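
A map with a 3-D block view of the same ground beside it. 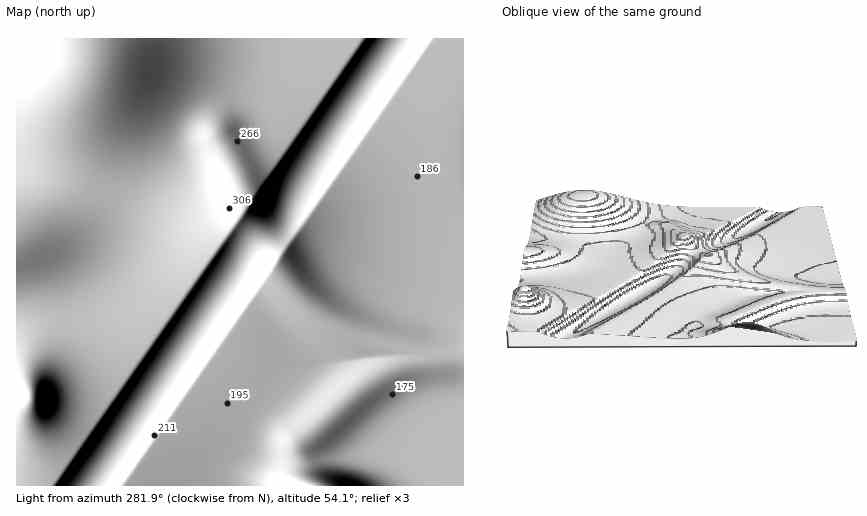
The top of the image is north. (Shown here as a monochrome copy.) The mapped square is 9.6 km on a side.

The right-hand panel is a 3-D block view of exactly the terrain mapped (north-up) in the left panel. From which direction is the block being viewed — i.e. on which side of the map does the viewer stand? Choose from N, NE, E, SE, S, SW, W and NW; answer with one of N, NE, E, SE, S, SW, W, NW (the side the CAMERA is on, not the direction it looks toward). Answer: S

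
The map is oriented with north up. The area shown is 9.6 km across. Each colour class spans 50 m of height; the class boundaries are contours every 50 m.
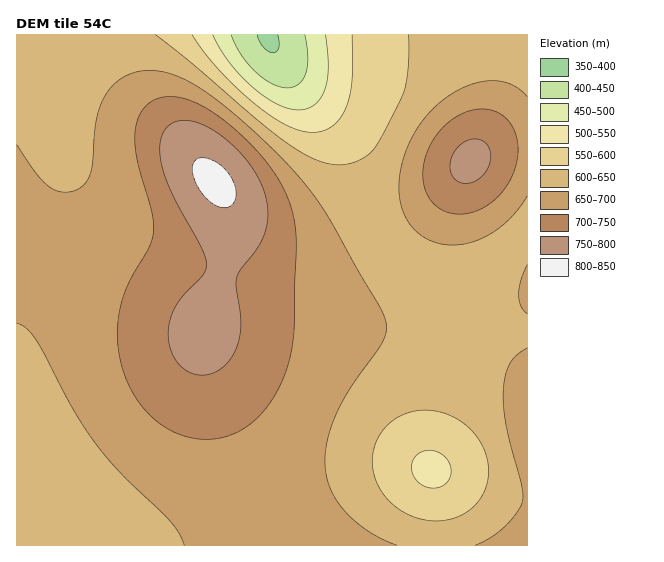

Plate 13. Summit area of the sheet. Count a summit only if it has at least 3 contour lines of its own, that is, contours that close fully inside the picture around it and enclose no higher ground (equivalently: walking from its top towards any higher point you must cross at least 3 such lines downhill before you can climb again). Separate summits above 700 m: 1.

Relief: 400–810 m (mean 660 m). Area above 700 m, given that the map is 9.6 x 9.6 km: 19.1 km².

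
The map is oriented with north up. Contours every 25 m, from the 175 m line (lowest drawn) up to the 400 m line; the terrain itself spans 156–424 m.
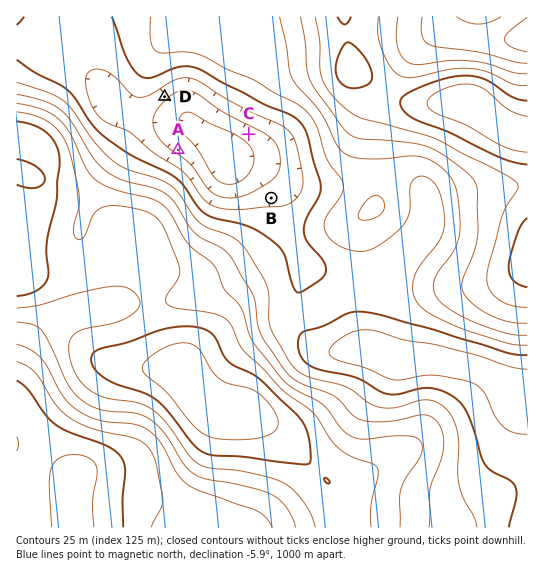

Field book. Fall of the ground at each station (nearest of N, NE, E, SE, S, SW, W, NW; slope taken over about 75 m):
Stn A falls NE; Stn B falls N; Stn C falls SW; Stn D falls SE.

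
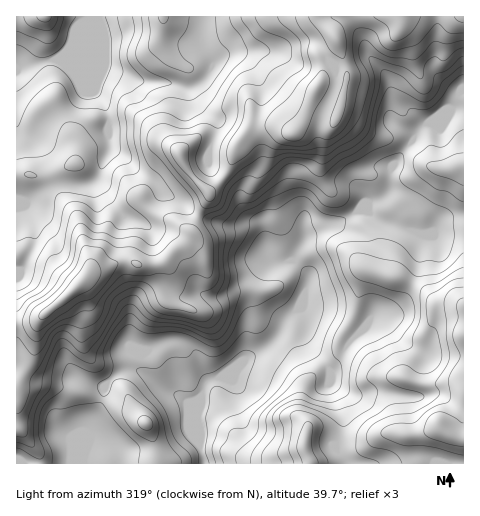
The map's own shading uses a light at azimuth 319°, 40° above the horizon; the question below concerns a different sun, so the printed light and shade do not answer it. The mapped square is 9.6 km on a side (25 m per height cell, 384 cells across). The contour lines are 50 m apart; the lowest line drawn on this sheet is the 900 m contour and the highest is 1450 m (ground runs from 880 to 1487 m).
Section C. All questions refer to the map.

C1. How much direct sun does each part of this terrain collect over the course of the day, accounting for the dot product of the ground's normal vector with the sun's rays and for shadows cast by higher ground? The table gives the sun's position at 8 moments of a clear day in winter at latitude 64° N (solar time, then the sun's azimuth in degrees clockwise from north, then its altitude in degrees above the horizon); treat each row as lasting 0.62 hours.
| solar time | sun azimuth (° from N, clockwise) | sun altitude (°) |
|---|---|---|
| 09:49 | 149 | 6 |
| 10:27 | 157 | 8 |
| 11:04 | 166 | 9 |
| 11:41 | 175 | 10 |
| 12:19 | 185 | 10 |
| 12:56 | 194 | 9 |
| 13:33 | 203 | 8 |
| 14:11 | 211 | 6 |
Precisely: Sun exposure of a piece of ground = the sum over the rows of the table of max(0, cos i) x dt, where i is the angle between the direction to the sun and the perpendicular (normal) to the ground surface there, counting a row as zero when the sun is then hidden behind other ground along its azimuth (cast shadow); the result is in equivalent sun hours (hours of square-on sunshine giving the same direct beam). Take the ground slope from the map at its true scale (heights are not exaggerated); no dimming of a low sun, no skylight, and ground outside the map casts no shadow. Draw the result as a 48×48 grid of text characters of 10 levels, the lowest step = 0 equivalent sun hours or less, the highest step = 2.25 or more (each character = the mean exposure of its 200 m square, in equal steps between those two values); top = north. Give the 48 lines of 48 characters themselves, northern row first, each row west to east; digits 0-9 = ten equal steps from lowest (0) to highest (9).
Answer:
456654322333333433332334444444443113555433344444
678754322343223444322345556666654212576434455567
666653322232112443323334455555544432455456666678
555653322222124432223332333333322453347887666668
445433322233444432222221011011343343115997666567
321112232224555553222100001000022232102788645788
111001222211244455431000001110001223322466643787
110001122110000000110001001110113323444456664554
100111000110000000000012100001134323445556787643
112331000021000000000123200001234323445554688633
124431000133100000000222210111233234544444465331
233321123333310000000110122211244356553234532221
233222211223321000001100244433455687764113321111
112222221113433200033112456799877998876544210001
100111112102455542342224566899999899877764000000
000011222100145675211235766799998888765543210001
111123441000024577300036765776556765432222454334
443222100000002458710058656766776434444434566665
443210000001011246861267668777886422455434556665
232210000002232112465556788766776654444323345656
212220000002431000049966897655567886333333334555
111121000000123200016775555444445654112333333433
111011000000001232000133335544443222210122332232
001012000000000012321123455554432100011001111122
000001200000000002332345544444323200000100010000
110000100000000024433344433344345542000000000000
211000011124322334554322222222455543210000000000
110000013357886654565322111001334455443210000000
000000134678996554456643100013333456667654100000
000001567888875334335532333454323444567876410000
000026887668765422101113555664223333345555431221
000278765567778876421235545543222222333333333333
135899656677789999997655443332222112322111124432
557999667787689999999864443221111113210000024321
567678767764466655899975443211000122100000233334
456667766533333333468875432110000121000000133344
446656874222233344446654221110000121000000012222
346534686432233334445542211100000121110000000001
245333357620012334444322221100000001222221000012
233432223310001233432122211000000001344456421332
346754432222000123432211100000000000221111110023
456666765322100012222210000000000000000000000002
555455555543100012222210000001000000000000000002
333344434466422112222100022443101001000000001112
533233333356776311222210011232124321111221134421
951123333334675310022111000012233322245666678864
884123332223333210013211111123421133457776667888
355333333333223322234543223344421124455544333455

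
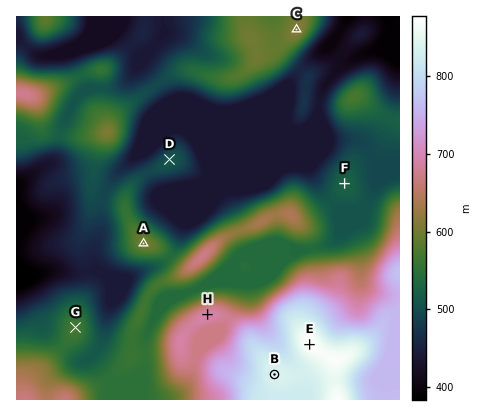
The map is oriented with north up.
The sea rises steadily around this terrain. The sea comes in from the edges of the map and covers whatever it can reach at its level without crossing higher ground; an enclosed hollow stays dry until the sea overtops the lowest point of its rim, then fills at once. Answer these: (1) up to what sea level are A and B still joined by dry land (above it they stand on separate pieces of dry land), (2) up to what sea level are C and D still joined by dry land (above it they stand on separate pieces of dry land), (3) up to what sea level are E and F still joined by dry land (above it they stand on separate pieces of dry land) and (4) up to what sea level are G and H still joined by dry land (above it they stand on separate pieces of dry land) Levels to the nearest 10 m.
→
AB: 540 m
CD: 490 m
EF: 510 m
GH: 550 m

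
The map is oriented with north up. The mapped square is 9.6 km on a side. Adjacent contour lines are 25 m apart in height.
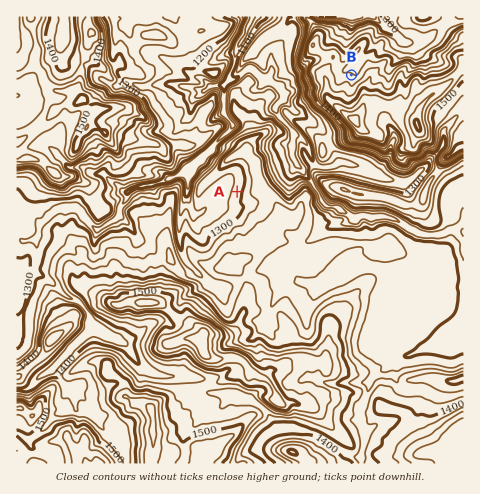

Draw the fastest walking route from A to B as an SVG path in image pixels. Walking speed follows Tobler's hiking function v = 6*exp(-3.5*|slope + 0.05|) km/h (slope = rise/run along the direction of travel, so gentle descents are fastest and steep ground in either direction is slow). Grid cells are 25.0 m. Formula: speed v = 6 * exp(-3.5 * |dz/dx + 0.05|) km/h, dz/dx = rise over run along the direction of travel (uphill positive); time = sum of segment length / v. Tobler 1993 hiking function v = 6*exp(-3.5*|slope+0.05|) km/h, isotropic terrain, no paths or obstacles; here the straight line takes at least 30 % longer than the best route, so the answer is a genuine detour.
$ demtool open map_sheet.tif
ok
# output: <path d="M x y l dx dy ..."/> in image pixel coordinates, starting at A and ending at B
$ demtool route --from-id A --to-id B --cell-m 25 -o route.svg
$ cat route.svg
<path d="M237 192l21-11 4-1 4 0 19 9 3 0 3-1 8-8 2-1 6 0 1-3 0-4 4-7 2-3 1-2 0-13 3-4 2-3 7-3 1-1 2-5 0-9-4-10-7-7-3-4 0-6 2-3 5-5 5-3 9 0 3-1 6-6 4-2 1 0"/>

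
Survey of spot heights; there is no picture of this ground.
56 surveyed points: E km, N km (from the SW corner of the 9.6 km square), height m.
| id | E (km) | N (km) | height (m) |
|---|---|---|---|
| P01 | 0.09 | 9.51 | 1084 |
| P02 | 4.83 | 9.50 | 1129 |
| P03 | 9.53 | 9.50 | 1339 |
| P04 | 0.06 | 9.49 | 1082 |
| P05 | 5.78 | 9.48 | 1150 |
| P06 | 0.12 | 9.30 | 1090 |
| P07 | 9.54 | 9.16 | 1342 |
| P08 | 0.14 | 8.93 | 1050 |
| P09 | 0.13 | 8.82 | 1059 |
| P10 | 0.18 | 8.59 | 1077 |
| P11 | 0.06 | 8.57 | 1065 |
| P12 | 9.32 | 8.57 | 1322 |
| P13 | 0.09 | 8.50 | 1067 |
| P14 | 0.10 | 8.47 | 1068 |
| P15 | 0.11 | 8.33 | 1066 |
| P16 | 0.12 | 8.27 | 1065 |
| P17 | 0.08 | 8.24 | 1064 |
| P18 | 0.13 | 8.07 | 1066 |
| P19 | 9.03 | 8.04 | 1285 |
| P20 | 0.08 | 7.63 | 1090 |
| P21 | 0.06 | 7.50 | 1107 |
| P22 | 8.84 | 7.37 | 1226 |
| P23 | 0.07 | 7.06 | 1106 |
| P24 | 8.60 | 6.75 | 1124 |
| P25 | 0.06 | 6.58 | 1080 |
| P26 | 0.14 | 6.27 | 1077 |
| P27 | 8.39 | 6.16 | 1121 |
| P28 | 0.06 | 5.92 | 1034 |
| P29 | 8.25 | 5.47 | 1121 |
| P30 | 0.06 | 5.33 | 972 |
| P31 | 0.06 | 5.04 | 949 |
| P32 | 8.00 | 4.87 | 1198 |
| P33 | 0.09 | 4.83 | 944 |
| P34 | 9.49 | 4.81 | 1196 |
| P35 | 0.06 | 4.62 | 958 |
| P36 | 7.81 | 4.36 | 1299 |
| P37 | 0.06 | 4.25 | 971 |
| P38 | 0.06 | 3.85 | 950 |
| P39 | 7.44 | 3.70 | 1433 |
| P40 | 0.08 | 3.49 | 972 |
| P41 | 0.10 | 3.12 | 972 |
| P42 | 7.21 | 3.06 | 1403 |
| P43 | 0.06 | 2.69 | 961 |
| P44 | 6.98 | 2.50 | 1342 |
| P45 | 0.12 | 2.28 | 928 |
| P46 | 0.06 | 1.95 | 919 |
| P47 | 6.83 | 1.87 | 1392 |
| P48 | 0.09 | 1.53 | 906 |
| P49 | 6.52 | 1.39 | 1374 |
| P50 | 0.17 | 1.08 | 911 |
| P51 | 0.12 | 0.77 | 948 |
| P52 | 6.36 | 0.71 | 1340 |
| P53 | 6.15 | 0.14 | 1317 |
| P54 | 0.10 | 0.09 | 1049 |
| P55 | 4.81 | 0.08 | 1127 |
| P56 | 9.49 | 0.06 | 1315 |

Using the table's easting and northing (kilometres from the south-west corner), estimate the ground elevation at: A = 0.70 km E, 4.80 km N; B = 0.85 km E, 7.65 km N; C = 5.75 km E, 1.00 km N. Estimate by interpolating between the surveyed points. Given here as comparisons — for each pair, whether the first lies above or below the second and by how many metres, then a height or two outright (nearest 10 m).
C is above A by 370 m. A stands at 950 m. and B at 1190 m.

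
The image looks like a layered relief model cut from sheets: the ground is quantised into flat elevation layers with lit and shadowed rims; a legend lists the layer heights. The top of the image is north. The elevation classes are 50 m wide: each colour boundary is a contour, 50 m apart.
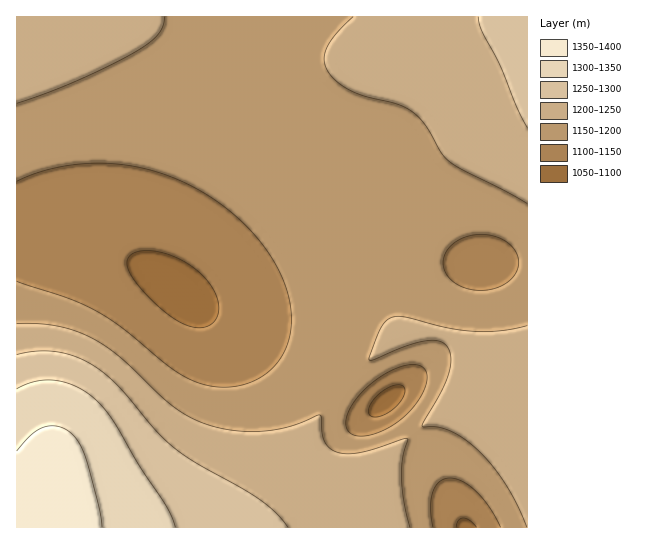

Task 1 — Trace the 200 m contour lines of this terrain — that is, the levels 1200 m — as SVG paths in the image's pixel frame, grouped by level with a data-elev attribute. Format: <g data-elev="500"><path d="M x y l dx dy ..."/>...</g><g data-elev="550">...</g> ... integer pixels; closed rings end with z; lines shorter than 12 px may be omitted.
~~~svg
<g data-elev="1200"><path d="M410 527l-6-25-2-24 0-19 5-20-42 13-20 2-12-4-7-7-4-9-1-17-2-2-26 11-26 5-28 0-28-5-18-7-18-11-14-12-40-38-28-20-18-7-17-5-19-2-22 0"/><path d="M527 326l-26 5-28 0-27-3-40-11-12 0-7 3-6 7-12 32 1 2 4-1 29-13 20-6 14 0 9 4 3 5 2 7-2 17-8 17-19 35 16 1 12 4 15 8 14 13 15 15 13 19 11 20 9 21"/><path d="M17 103l60-22 59-30 14-9 8-8 5-8 1-9"/><path d="M353 17l-18 18-10 16 0 14 8 13 10 8 12 7 40 10 15 7 14 13 17 30 9 9 77 42"/></g>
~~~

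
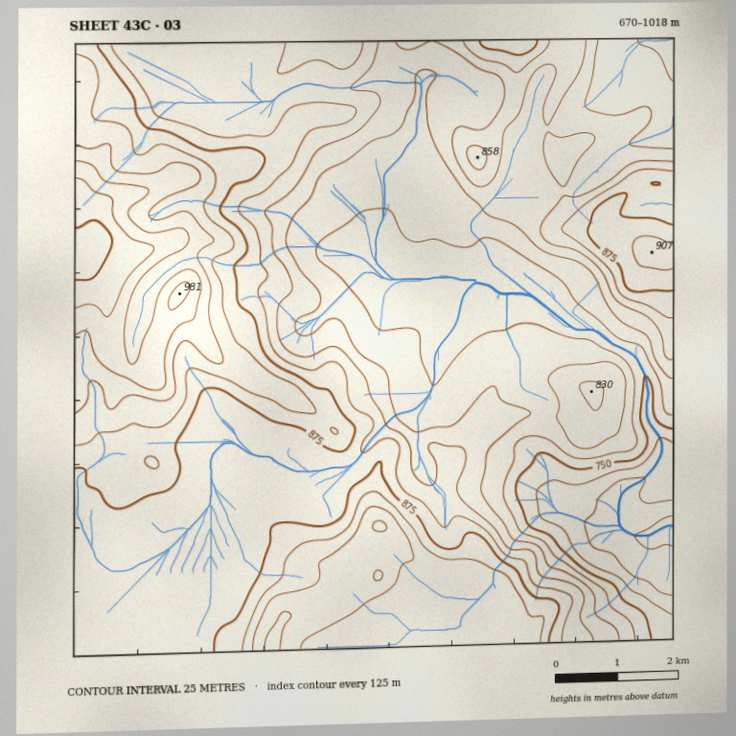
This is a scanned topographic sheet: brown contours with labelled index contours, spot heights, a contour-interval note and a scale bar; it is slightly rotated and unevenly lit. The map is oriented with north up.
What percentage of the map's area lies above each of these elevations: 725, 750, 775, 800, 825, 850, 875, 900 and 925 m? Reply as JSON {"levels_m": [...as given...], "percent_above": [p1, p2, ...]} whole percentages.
{"levels_m": [725, 750, 775, 800, 825, 850, 875, 900, 925], "percent_above": [96, 95, 86, 72, 59, 48, 29, 20, 10]}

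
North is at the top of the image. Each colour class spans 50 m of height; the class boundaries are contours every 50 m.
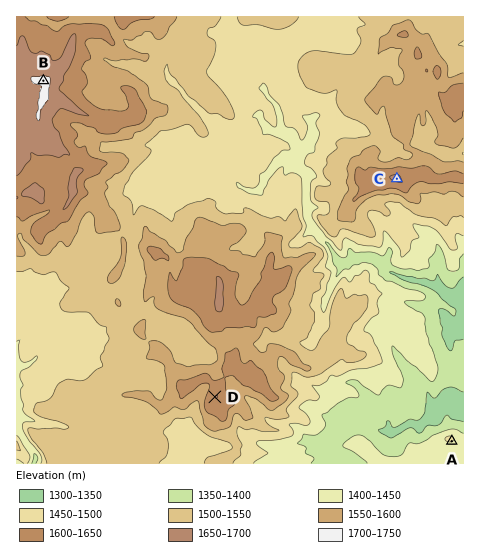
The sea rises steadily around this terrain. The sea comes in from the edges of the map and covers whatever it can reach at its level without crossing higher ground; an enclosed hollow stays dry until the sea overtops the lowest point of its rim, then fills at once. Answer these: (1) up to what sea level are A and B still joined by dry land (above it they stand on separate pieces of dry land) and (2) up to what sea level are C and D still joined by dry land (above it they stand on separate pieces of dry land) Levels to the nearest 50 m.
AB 1400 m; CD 1500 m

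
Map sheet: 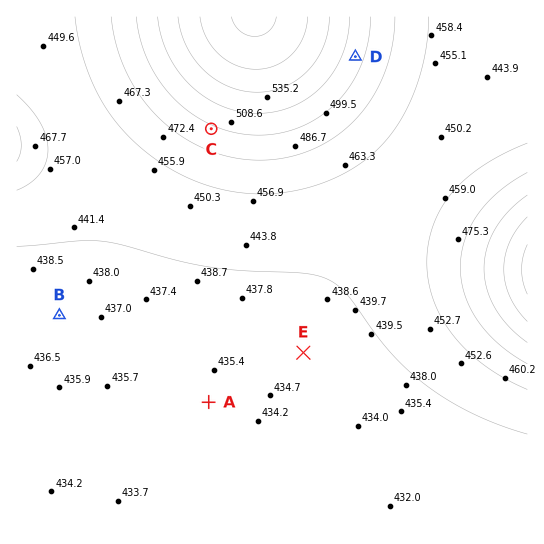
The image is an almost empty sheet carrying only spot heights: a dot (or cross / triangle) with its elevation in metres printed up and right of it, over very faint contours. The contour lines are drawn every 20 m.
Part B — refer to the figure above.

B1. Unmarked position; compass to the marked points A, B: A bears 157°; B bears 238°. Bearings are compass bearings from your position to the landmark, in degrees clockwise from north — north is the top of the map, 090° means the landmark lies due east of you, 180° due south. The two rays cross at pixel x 148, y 260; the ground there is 440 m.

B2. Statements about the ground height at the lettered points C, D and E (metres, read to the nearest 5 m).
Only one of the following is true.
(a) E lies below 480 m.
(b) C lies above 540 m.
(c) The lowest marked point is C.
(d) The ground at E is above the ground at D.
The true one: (a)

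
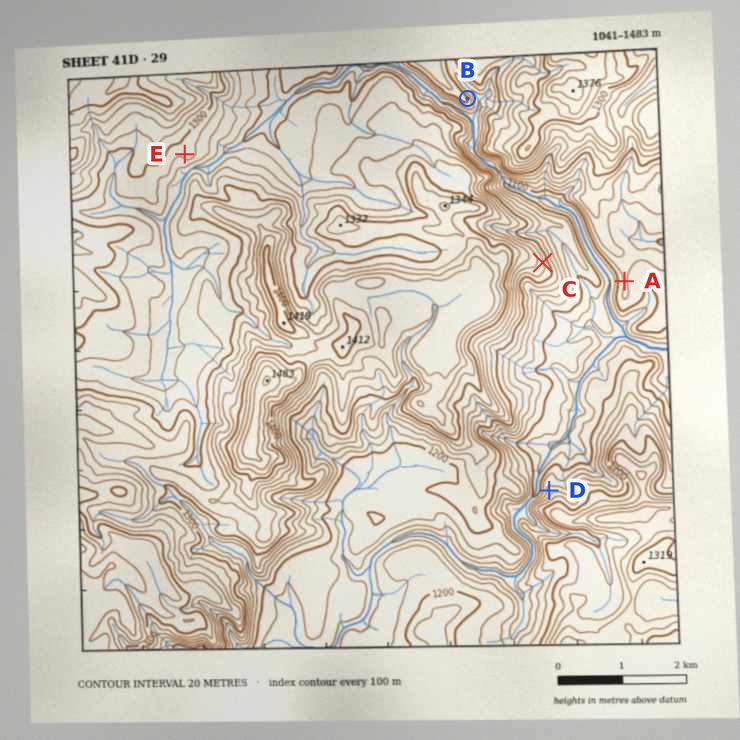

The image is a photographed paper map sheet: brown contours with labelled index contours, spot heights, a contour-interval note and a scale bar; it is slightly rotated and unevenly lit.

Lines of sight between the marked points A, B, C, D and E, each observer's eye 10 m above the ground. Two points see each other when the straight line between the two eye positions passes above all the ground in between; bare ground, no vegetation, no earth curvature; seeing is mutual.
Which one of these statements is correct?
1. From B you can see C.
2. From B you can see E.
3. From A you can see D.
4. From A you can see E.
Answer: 3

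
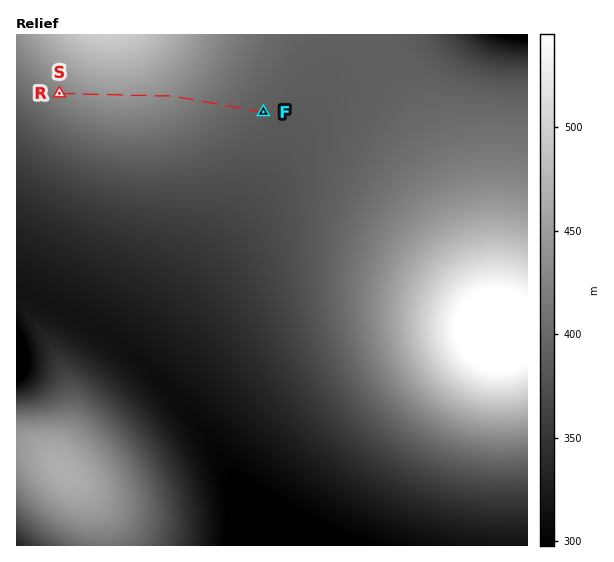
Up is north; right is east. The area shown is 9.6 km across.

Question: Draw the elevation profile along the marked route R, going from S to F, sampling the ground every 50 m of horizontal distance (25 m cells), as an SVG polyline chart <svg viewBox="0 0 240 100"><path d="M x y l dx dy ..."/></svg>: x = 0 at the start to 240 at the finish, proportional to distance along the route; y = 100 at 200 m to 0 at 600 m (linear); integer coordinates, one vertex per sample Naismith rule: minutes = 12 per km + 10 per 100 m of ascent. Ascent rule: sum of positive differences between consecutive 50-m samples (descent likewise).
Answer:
<svg viewBox="0 0 240 100"><path d="M0 43l3 0 3 0 3-1 3 0 4 0 3-1 3 0 3 0 3 0 3-1 3 0 3 0 3 0 4-1 3 0 3 0 3 0 3 0 3 0 3 0 3 0 4 0 3 0 3 0 3 0 3 0 3 0 3 0 3 0 3 0 4 1 3 0 3 0 3 0 3 0 3 1 3 0 3 0 3 1 4 0 3 0 3 0 3 1 3 0 3 1 3 0 3 0 4 1 3 0 3 0 3 1 3 0 3 1 3 0 3 0 3 1 4 0 3 0 3 1 3 0 3 0 3 1 3 0 3 0 3 0 4 1 3 0 3 0 3 0 3 1 3 0 3 0 3 0 4 0 3 0 3 1 3 0"/></svg>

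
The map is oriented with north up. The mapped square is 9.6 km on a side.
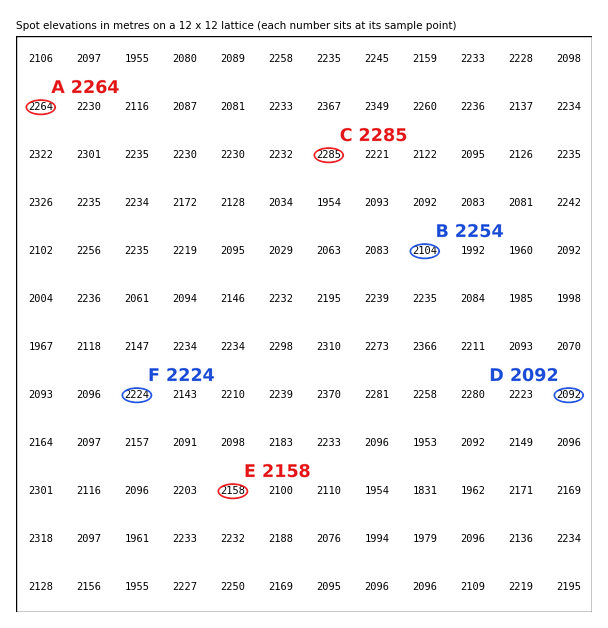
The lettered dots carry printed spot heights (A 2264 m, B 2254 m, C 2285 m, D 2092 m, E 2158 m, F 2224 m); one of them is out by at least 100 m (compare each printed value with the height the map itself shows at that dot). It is B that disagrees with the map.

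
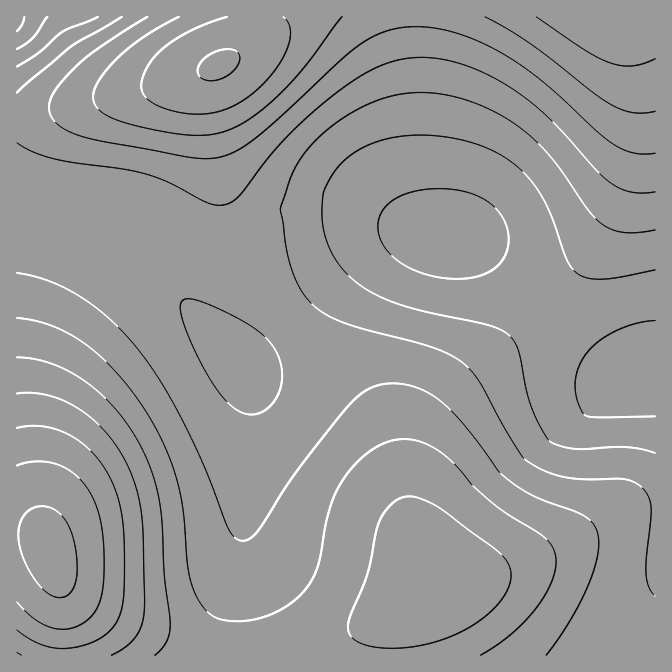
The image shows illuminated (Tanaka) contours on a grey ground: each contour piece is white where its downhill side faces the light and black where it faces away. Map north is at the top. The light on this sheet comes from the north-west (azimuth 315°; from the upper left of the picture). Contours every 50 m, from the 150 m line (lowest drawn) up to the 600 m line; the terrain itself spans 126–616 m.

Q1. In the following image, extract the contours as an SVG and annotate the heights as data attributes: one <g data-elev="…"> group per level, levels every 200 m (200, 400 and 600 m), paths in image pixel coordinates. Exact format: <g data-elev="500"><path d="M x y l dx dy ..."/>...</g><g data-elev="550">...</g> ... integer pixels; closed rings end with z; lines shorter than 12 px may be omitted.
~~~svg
<g data-elev="200"><path d="M655 453l-15-4-15-2-51 2-14-3-10-4-9-14-9-20-6-18-7-38-4-9-4-6-9-7-14-5-63-13-28-8-22-10-17-11-19-18-11-22-6-23 1-27 8-16 10-14 14-11 17-9 20-5 22-3 23 1 25 4 20 6 18 9 15 10 13 13 11 14 9 16 20 54 4 6 7 6 10 4 15 1 51-9"/><path d="M47 17l-13 20-17 12"/></g><g data-elev="400"><path d="M155 655l7-7 5-8 3-8 0-12-6-43-4-72-6-27-10-25-10-20-14-18-15-17-17-14-16-11-18-9-19-5-18-2"/><path d="M373 647l24 1 27-3 26-8 24-12 20-16 12-17 4-8 1-9-4-13-13-14-59-43-21-8-9 0-9 3-10 10-7 12-11 52-20 50 1 8 4 6 8 6z"/><path d="M179 17l-22 12-20 13-17 13-14 15-9 13-4 12 1 8 7 9 11 6 16 5 49 11 30 1 23-6 25-14 29-25 23-27 35-46"/><path d="M485 17l22 12 23 15 64 49 18 12 12 5 10 3 10 0 11-2"/></g><g data-elev="600"><path d="M55 597l7 0 5-1 5-5 3-6 2-17-2-23-6-18-9-13-12-7-11 0-10 5-6 8-3 12 1 13 6 17 9 16 10 12z"/></g>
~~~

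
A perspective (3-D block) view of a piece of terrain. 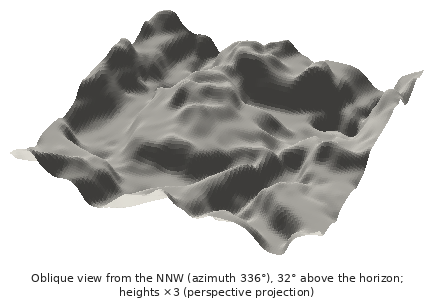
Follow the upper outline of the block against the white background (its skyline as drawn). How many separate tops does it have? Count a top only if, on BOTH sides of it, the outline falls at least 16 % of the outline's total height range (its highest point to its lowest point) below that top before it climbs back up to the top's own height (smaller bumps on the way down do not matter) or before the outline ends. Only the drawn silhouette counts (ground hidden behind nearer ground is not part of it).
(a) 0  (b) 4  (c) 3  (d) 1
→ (d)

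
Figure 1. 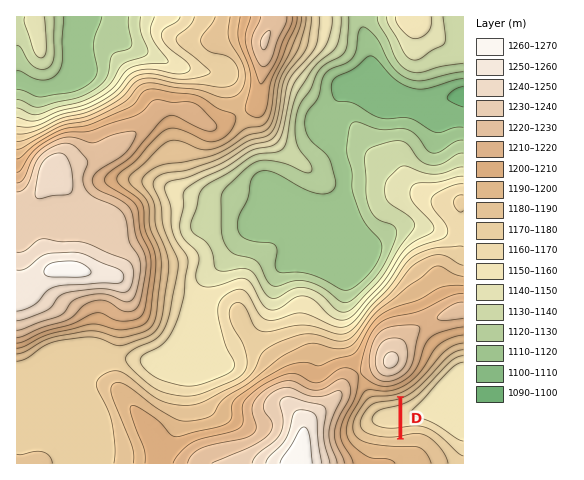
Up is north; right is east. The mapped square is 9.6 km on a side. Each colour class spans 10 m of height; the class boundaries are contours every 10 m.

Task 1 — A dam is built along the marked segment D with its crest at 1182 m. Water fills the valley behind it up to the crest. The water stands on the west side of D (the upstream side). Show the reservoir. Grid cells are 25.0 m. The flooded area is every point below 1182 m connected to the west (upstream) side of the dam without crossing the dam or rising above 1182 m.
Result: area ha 60.9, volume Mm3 5.72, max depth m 20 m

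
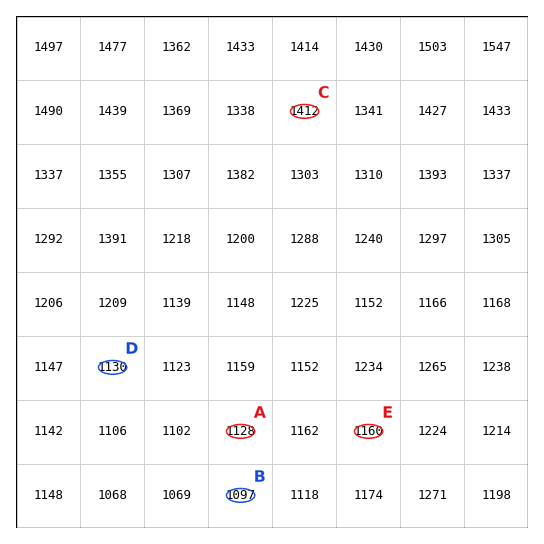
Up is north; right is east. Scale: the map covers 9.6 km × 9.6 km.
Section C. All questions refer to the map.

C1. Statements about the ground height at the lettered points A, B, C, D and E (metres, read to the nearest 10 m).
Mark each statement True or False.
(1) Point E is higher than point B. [True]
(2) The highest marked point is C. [True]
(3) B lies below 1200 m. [True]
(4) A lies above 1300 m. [False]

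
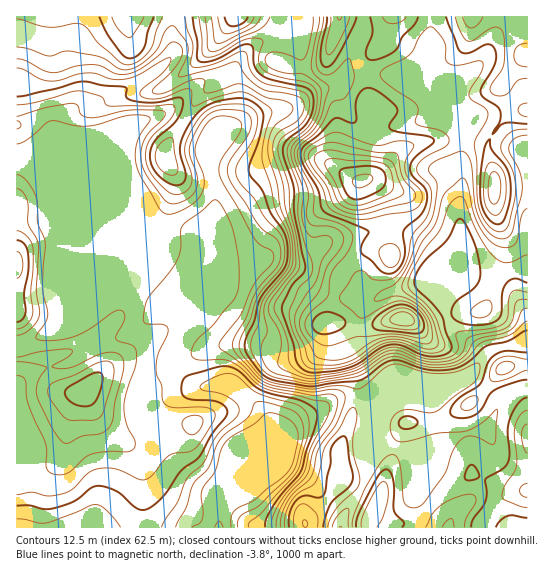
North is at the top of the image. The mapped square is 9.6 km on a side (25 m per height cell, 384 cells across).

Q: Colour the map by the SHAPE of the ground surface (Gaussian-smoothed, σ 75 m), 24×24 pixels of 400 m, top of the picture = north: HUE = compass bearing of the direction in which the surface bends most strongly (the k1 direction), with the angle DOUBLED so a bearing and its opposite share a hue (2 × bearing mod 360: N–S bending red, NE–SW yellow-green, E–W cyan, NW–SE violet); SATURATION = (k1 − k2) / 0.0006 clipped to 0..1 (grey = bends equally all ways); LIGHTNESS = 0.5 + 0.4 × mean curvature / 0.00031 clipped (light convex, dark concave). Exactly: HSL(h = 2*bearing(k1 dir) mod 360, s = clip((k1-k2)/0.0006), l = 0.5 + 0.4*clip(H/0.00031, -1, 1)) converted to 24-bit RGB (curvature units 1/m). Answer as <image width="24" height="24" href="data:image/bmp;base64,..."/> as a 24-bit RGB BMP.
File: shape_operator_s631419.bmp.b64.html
<image width="24" height="24" href="data:image/bmp;base64,Qk32BgAAAAAAADYAAAAoAAAAGAAAABgAAAABABgAAAAAAMAGAAATCwAAEwsAAAAAAAAAAAAAenVVm5BVboJVWnZrfHx1l5Z5oZZ1jo9nap+XJD+Zj8bQKx3mmYHa8fDa2EWFAC5M89DAU8axfWHGr2qRKml5zpl8uFlygmhGbn+enYmbmJyIVW+FboJ+kpR7mJaBoKR+VYFlSmh4PYA9LXpyNJjI9q2r40OGFK25Cfxx4qB4SUpxpGqYtV2rKnpOwWeKrpPDdXGboXmbo5OFZV+EbX18fJd1k5OAq25nl5JbM5KPen6AS4NYCTUl3DUWy4Zx09qbCFJy75h2Y1aDa4GAmG2ee6K2T4GZu4NifW6ElF95qZF7hGmMcY6WgKOYfXWRpmSRzcSHM21vWXxwf4B/KkxtM5Gu3ayq6NliTFOAqY9ChXlieIB6X4+HpKJ/UD5sz59YfV6CkWhnp45wjo9uYKyEbJKZhGGQkWim3LKrnE+lN4RdR4JSXkFlGXhGeblI/YJtYGmBpkW1ocN8U3qkhYtLa4o/Oz6Bt9STckuGk4l6on96lbGHY6N0Ul1yaol9Tb6jso/IzJDhnWvTiS5tZlczQnoeFWMZ685leWWJR5t/yLFMZjmi2G/v4NaNJXF4bchcQ1SGjLK8k4/MzqK0nYJ5S2J4cpRxhpdTVGclgHQoWwgnswAOsoEtvMYgI1UFJ2YAM48ieIB7gH55gYJjHoAz/CtjzB4mLX0bTaS0WalFM3owxXxi1ZG4bFmfaIl/nVSPtGaSijlwTRJ21PbzqJf66Mb25Mb2j73vEqAUEikKOxEAnZEAN68AADMi9s/5lYb5Q6opVJG6pm7Aaqw/mqY7rF+amHOVWHGGgHOqe1XaZXbvk82Yayt0yZVSr8d3zIXR/3vZQBddRdWdzP/zmpL5mgyfEzMARWQIfNV4KYh7Y31Rb5tOwXyLVIdqkGt7hm+UY4J2WoJ8NVuE5jdSMTObw97fzcXbco3Jhz7/5Mz/zPv/OIv/ngeS4X7ftc7hEWnFxdeRQDGIfn2AdYB5lZlZnXJlZnlzhHh1d4J8ZYJ4I0pqiHfcppXaZKpozJNYjmxLH3MvBt0A9t5pZwBIT3WdoIi80KiYcR53yeR1KS9vf3+Af3+AbYeQq4CYbYWPbISAf4WEc3SASoCBDYNc2maovV52y3BtrHtspExz2O8ACzsBf2J2eIB6W3xbymxXdUer5dSqJCp1f3+Af4CAe4B7d4NupXiBaYaMeH2BeHWAcHOBNW4+ChAp/8gxRblr2GqZcEit8+XYHUnZL3RufYB+elWBsIVTXZd82qKCXS6Tf3+AgIB/gIB/f4B/iJB3kW9xc3R/eHOBhVx+k1ZiCQ0q/f+fPWYvc4EubMBJ0MVW5y9TO4SCTIWGfh9t4+RYJMy6wb9SWkp5gH9/gIB/gIB/f3+AlFRjo5VDTYFUbF57gFh6mVafGjOu7ui60zScrbQ2X6ghVHstxqJdWbynJSdqkBSm7P3OG0V/vo+IalKHf3+AgH9/gH9/gWuAlC9Zz75+P8CjSDF3lINlTnaPTW6Sro9DwD5x3sbLsqTIbrjPterulknUKSJwFS2/+vzPGRWYpkZGgXeAf3+AgH9/f3+AcSeEx3lvvfHAKjPUQiGjn6K5YUeVaz1wtmFEdeKipOfdysLlptzeTHIngyNPa0KgEWyi9PvQQxSUb4lZfoB+gH9/gH9/fn6AGR6S3+nP4OuDLh1LN36MiHGlnTTCO1rm1en2v+jhWat7gJpM5TZl4kG8R1uhPoGXI8uw4vw2aCxofqx5U3xihW1Rf4hBY4FOJn18TcNS/6KnIHl3SHZhMldLUZt9KeGJMpk+9Yxal3BQhFs4WY07uLg/tGrSkT24QYig6W1yeys5mYxBZnpNVZ+avXm+0kWjjF4WG0QAbKoA/l91I0sgKlQsRpYbW4EiESIb9eZrpUSEs6WIfpWpaYGrf09qg2pvbD1DsLA1joXQrHC7q2h8Un1aZH5Ph5U4C8j/6Mz/GWP/W90gxpDlQy7DtKNigXM/HFxFYv8FS4NqrMCFkXNkhlJhiGt7XWuPZVDN2KzNUI1afFBxsqeUlnWvWVqNvV2arOFFADQR+iXV/z95NYgNGhuJ0aLbvtfvHxT/8OigLIOCxJpBe3tBVX5XkGWNom9WJ24/sXFGwmR9bZCof5V1gWqTh16tb4Ot39DBW2LKDCk721Rw/MfTBkk2DuQbo5NSGRZe/t3NH4GXt227uoytY5eZUFx1slV4mLdbM4J4lL6NgXSIjoSCcHqKXV6Gn5B+vMJ/m12dHCSKW4KU3IiM68PwEeHgWYWAKk5u9KUx6rRdL0uAu49wcqR3O0CFjVyi0MqXQ4KYgZda"/>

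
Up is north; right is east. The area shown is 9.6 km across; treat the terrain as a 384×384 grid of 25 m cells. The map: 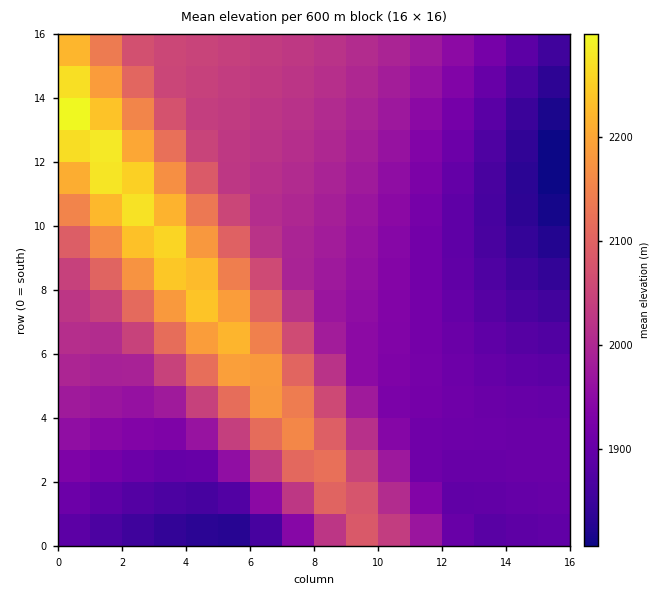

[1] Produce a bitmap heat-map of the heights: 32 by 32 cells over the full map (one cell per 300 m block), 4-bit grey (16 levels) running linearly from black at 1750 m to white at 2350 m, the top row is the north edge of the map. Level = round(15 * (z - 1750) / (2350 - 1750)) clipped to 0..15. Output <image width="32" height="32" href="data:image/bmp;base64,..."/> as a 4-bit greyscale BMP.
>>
<image width="32" height="32" href="data:image/bmp;base64,Qk12AgAAAAAAAHYAAAAoAAAAIAAAACAAAAABAAQAAAAAAAACAAATCwAAEwsAABAAAAAAAAAAAAAAABEREQAiIiIAMzMzAERERABVVVUAZmZmAHd3dwCIiIgAmZmZAKqqqgC7u7sAzMzMAN3d3QDu7u4A////AEMzMiIiIiNFZ4iHZUQzM0RDMzMiIiI0VniYd2VDM0RERDMzMzMzRWeJmHZUQ0REREREMzMzNFZ4mYh2VEREREREREREM0VniamHZUREREREVURERERWeJqph2VERERERFVVVERFZ4mqmHZURERERERVVVVVVniauph2VEREREREZVVVVmeJq6mHZVRERERERGZmVWZ4mruph2VERERERERmZmZ3iau7qYZVVEREREREZmZneJq8uph2VVRERERDM2Zmd4mrzLqYZVVVREREMzN3d3iavMuph2VVVUREQzMzd3eJq8zLqYZlVVVERDMzM3d4mrzcuph2ZVVVREQzMzN3iavM3LqXZmVVVURDMzMieJq7zcuph2ZmVVVEQzMyIomqvN3LqHZmZlVVREMzIiKJq83cuph2ZmZVVURDMyIimrzd26mHdmZmZVVEQzMiIqvN3cuph3ZmZmVVREMzIiG8zdy6mHd3ZmZlVVRDMyIhvN7cuph3d2ZmZlVURDMiIc3ty6mHd3d2ZmZVVEQzIiHe7cuYd3d3d2ZmZVVEMyIh7ty6mHd3d3dmZmVVREMyIe3LqYd3d3d3dmZmVVRDMiLty6mHd3d3d3ZmZlVUQzMi3LqYh3d3d3d3ZmZlVUQzIty6iIh3d3d3d2ZmZVVEQzLLqYiIh3d3d3d2ZmZVVEMz"/>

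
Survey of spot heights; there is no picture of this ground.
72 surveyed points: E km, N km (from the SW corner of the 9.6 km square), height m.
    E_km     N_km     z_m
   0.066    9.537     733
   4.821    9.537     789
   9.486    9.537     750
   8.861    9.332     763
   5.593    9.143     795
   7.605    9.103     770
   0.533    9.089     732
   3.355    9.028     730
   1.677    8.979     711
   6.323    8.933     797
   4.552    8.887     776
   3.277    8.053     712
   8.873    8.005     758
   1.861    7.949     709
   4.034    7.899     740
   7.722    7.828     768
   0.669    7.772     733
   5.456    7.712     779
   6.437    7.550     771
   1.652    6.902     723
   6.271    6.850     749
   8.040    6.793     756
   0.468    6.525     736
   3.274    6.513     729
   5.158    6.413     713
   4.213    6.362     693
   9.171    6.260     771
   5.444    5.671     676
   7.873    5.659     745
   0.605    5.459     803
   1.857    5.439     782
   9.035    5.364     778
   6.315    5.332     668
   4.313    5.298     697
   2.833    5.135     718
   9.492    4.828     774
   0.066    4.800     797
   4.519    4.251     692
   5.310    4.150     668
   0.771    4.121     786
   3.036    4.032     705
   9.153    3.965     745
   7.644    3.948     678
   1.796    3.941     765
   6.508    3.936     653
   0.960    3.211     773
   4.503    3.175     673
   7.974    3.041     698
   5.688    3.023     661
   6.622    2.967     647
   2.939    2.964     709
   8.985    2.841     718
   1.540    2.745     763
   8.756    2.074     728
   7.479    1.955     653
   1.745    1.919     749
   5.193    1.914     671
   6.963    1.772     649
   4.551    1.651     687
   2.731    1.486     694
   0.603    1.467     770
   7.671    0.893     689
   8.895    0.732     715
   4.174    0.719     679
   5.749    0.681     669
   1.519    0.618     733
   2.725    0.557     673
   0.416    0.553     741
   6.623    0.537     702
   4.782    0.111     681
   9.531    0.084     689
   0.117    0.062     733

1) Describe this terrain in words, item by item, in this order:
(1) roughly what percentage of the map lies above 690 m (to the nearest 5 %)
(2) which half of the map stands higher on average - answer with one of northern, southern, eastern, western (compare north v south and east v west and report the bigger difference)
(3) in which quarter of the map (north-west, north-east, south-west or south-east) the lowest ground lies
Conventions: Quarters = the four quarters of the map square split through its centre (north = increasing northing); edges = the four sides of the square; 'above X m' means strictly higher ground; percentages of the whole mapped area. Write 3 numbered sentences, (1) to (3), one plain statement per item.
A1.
(1) Roughly 70 % of the ground is higher than 690 m.
(2) The northern half stands higher on average than the southern half.
(3) The lowest point lies in the south-east quarter of the map.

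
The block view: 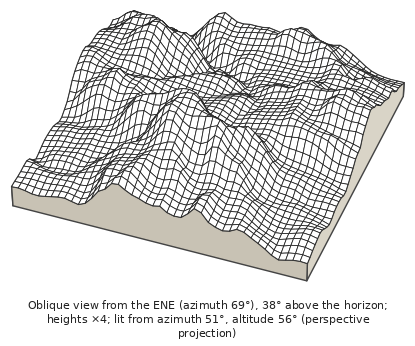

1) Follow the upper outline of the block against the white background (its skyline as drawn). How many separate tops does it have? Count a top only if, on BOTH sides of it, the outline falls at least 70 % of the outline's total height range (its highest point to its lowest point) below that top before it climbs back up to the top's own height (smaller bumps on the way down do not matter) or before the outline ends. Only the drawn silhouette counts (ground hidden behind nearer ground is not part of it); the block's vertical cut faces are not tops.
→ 0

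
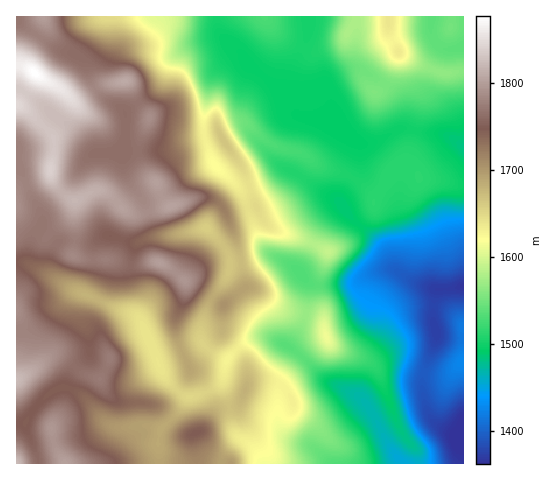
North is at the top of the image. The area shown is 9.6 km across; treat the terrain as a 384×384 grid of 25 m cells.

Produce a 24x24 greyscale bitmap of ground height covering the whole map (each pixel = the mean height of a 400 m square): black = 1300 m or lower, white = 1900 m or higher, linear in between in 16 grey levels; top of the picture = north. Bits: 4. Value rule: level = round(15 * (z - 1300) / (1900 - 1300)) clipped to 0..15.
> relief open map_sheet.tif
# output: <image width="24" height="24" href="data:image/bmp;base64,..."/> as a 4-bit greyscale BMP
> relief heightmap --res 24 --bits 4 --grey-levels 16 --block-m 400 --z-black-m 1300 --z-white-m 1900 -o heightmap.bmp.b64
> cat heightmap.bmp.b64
<image width="24" height="24" href="data:image/bmp;base64,Qk2WAQAAAAAAAHYAAAAoAAAAGAAAABgAAAABAAQAAAAAACABAAATCwAAEwsAABAAAAAAAAAAAAAAABEREQAiIiIAMzMzAERERABVVVUAZmZmAHd3dwCIiIgAmZmZAKqqqgC7u7sAzMzMAN3d3QDu7u4A////AMzMu6qqqoh3ZlREMrzLuqqrqYh3ZlREIrzLqqqqqZiHZURDIsu7u7qZmZiHZUVCIty7y6mZmZiHVVVCM9zMy5mamJh2ZmVDI8zLu5mpmYdmd1VDI8y7upmpmYd3dkQzI8uqqZq7qph3dUMyIsuqq6rMqql2ZDMyIru7zMzMqZdmZTMiIrzMzLu7qZd3dlMzM8zMvMupmpiHZVREM8zNzMzLqph2VVVVRMzd3MzMqZhlVVVVVc3czMy6mIZVVVVVVc3czMu5iYZmVVVVVc3czMu5mGZVVVVVVd3d3My5h2VVVVVVVd3tzMu5dlVVVWZmZe7szMqXZVVVVWZmZu3Mu6mHVVVVVmeHZtzLqph2VVVVV3iHZsy6mYh2VVZVV3iGZg=="/>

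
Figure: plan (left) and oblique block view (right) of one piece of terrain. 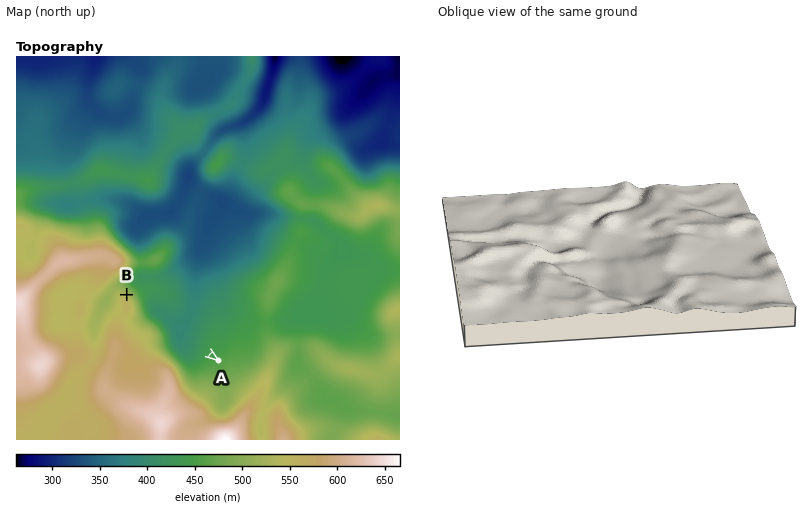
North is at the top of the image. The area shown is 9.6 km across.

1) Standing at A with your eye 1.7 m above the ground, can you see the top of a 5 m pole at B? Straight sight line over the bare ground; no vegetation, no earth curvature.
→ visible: true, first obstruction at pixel None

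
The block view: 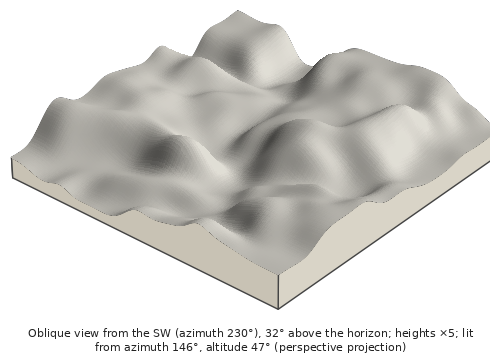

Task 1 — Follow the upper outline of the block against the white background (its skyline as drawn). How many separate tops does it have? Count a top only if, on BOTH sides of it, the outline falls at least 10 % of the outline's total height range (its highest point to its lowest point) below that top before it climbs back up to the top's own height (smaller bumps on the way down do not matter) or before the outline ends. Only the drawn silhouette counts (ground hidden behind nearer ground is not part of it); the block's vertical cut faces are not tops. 2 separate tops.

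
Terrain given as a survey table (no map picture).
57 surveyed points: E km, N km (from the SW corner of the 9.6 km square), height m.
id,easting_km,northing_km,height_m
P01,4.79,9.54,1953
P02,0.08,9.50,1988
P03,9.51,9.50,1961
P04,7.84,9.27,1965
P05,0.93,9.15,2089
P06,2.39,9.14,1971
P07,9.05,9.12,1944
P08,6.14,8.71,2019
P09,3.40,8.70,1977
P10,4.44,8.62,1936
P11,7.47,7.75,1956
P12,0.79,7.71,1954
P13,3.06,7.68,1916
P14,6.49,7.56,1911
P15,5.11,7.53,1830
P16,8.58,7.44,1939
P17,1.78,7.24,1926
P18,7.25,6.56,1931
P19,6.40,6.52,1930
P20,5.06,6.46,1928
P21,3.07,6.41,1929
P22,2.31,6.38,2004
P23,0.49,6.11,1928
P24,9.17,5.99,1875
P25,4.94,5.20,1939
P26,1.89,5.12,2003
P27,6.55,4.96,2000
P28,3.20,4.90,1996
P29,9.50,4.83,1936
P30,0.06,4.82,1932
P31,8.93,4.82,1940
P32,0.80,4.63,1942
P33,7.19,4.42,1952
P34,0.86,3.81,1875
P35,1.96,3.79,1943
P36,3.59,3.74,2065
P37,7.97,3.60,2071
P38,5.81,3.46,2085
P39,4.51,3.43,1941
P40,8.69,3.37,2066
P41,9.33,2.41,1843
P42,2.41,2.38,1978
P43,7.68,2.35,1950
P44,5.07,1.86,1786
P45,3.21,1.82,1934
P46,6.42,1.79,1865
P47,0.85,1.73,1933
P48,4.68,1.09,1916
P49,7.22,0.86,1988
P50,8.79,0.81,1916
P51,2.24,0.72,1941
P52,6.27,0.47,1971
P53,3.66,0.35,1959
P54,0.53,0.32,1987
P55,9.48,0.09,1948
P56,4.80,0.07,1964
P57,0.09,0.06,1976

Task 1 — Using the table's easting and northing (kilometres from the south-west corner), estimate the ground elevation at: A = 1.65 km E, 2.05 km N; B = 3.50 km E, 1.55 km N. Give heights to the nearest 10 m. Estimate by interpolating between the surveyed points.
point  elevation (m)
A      1950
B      1920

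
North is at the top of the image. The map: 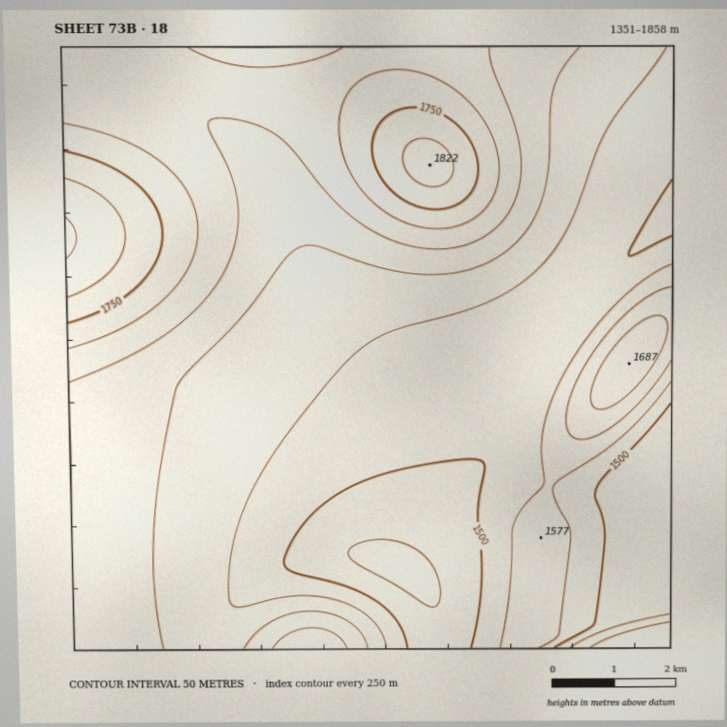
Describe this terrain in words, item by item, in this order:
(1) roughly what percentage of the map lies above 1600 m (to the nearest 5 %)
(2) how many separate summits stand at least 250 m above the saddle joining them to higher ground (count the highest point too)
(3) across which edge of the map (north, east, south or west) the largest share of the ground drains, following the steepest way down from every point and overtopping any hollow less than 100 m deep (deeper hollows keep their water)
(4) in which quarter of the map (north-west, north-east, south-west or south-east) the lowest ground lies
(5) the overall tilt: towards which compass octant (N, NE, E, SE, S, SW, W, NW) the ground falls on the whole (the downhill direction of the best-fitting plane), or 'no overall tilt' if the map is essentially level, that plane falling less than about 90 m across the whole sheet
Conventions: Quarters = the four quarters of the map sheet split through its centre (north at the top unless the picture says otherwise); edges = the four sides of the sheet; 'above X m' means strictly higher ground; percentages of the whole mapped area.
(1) Ground above 1600 m makes up about 45 % of the sheet.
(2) There is 1 summit with 250 m or more of prominence.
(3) Drainage is mainly to the south: more ground falls towards that edge than towards any other.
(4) The lowest ground is in the south-east quarter.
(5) On the whole the ground falls towards the south-east.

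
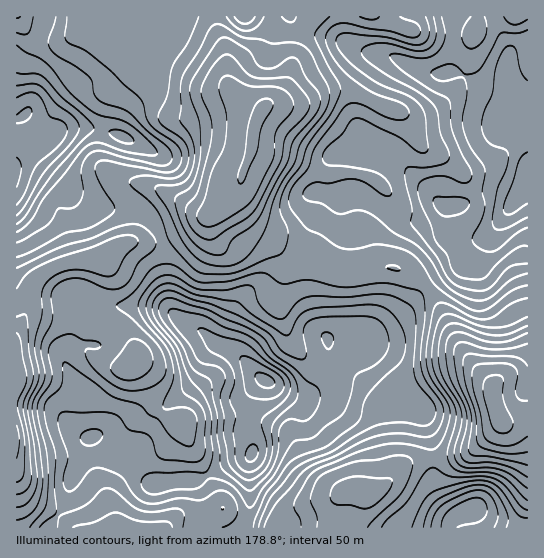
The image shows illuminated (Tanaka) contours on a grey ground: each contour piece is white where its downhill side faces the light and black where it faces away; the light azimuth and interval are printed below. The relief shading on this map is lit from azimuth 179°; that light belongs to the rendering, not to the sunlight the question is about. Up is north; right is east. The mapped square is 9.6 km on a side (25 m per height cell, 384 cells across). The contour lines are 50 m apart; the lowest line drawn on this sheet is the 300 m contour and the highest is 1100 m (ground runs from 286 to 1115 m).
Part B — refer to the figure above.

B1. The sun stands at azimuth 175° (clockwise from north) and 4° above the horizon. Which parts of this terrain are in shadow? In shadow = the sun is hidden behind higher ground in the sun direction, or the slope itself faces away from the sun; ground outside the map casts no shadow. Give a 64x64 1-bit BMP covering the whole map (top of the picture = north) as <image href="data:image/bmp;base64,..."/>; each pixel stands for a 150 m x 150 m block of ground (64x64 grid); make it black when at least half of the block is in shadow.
<image width="64" height="64" href="data:image/bmp;base64,Qk0+AgAAAAAAAD4AAAAoAAAAQAAAAEAAAAABAAEAAAAAAAACAAATCwAAEwsAAAIAAAAAAAAA////AAAAAAD4AAT4AB84AfgAAPAAP/wD+AAA8Az//4/wAAAgAD////AAAAAAH///8AAAAAAf///wAP4AAA////QA/wAAB///8AD/gAAD///gAP+AAAB//+AD/wwAAD//4Af/DgAAH//B9/+OAAAP/8P//gQAAAf/g//+AAAAB/////wAAAAf/v//4CAAAD/+///wcAgAP/7///Bg/AA//v3/8AP8AD/++//gB/gAP/77/+AP+AA//P//wB/4AB/8f/+Af/AAH/B//gD/8gAPwH/8A////w+Af+AP////hwB9wD////+AAHgf/////8AAPH//////4AA////////gAD///////8AAH///////wAAP//////+AAAf//////wAAAH/////+AAAAD/////wAAAAD////+ADgAAH////wAGAAAf//3AEAMAAB///AAwA4AA///8AHA5wAH///8fwfzAAZ///98D/OAAH///zgf44AAH//+AB/D4AAH//8AP8PgAB///8B/gOAAf///4P8AxgP////h/wBH//////f+AAP///////4AM////////AA////////wAD///////gAAP//////4AAB///f//+AAGH//5/+fgAc8f//j/5+AP/4//8H/jAD//z//wP8AD///v//AfgD//////4A8Af//H///ABAB//4Pw=="/>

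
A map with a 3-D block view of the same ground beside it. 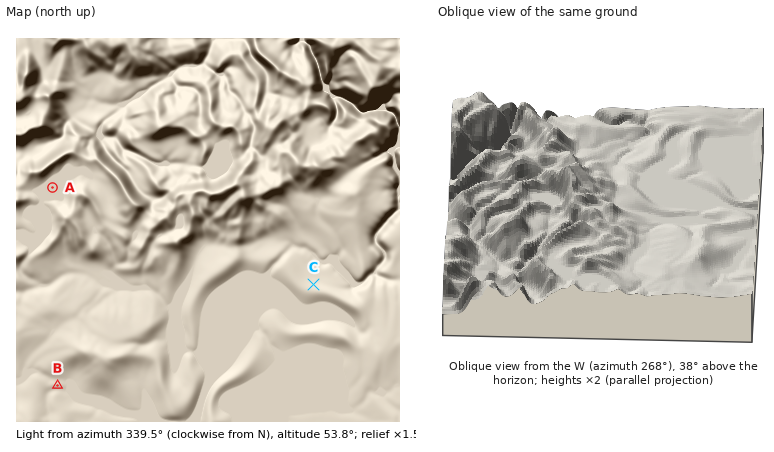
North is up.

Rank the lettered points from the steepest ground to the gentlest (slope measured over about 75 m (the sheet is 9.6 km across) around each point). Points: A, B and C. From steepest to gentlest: C B A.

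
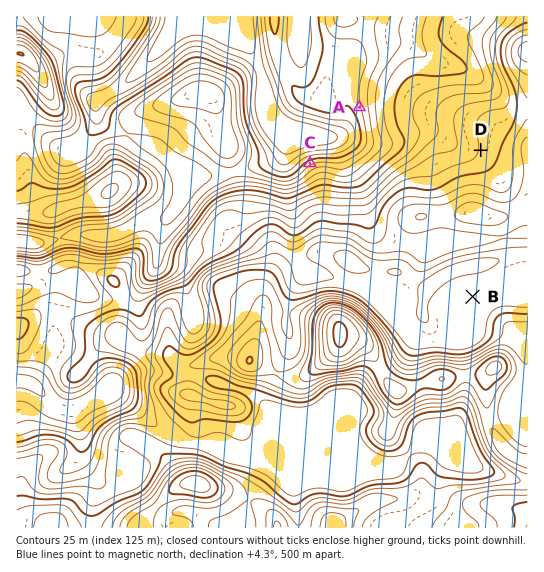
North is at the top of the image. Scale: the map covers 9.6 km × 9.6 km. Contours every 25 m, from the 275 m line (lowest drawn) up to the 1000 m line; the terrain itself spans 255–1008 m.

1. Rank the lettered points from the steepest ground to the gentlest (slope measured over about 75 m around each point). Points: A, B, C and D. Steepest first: C A D B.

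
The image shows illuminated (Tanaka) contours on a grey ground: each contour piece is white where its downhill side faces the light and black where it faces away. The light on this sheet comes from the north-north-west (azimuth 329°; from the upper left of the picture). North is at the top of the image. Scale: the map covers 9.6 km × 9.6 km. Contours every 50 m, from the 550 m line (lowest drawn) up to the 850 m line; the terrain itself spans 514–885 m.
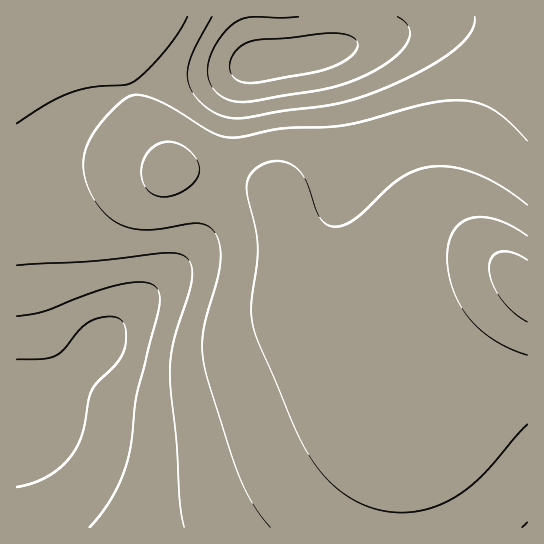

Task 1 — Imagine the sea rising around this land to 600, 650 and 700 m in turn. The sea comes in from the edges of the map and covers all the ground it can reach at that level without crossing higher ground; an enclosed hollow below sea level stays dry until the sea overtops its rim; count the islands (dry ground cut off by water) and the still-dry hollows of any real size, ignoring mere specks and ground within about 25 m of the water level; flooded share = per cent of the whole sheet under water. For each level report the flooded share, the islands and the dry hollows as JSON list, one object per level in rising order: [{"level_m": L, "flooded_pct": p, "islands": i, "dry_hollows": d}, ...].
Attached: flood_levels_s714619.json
[{"level_m": 600, "flooded_pct": 15, "islands": 0, "dry_hollows": 0}, {"level_m": 650, "flooded_pct": 25, "islands": 0, "dry_hollows": 0}, {"level_m": 700, "flooded_pct": 42, "islands": 0, "dry_hollows": 0}]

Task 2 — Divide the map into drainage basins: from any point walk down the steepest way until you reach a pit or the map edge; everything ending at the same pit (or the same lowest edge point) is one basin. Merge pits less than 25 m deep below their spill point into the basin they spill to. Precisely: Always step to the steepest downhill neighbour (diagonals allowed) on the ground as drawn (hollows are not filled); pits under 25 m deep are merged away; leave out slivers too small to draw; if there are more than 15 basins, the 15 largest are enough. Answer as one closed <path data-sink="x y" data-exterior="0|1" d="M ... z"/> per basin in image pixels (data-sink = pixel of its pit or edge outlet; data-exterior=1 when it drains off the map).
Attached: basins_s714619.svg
<path data-sink="17 421" data-exterior="1" d="M129 16l-113 1 0 510 383 1 5-118 4-21 7-14-78-44-24-18-14-14-7-10-5-16-12-79-4-5-36-10-50-10-16 0-25-42-16-38-5-26 0-28z"/><path data-sink="262 61" data-exterior="0" d="M527 16l-397 0-7 19 0 28 5 26 11 28 30 52 16 0 50 10 36 10 4 5 12 79 5 16 7 10 14 14 24 18 69 41 9 3 34-38 36-30 28-19 8-3 7 4z"/><path data-sink="527 527" data-exterior="1" d="M521 285l-22 11-36 28-30 29-22 29-6 19-2 25-2 102 127-1 0-237z"/>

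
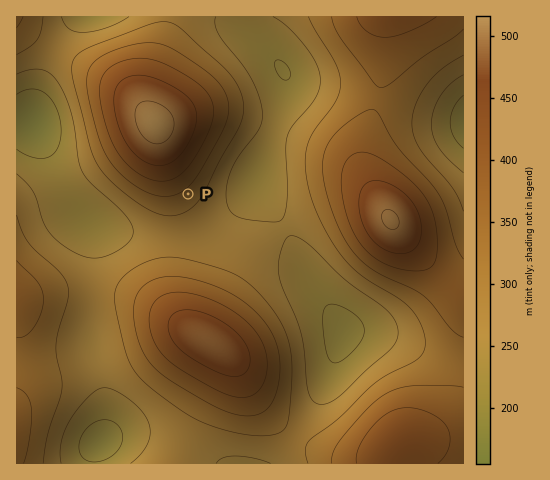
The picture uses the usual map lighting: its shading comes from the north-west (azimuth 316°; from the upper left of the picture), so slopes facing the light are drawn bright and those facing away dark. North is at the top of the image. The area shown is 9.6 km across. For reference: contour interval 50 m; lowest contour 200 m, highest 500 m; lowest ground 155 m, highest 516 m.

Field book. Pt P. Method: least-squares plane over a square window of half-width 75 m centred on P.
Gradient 8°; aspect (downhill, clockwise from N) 140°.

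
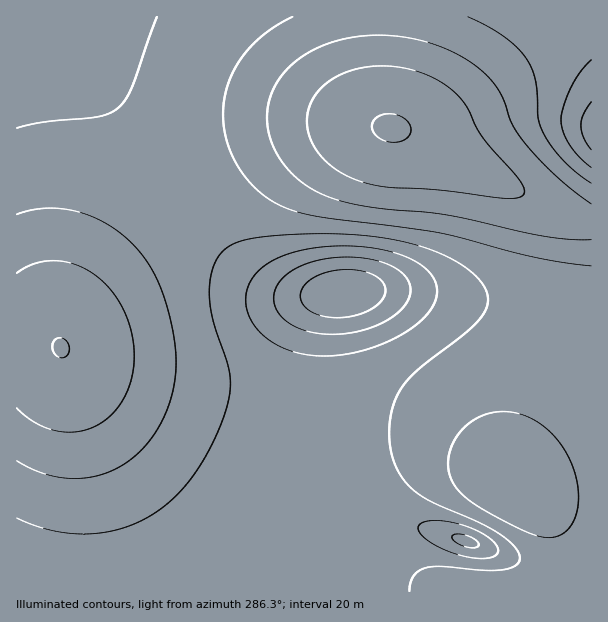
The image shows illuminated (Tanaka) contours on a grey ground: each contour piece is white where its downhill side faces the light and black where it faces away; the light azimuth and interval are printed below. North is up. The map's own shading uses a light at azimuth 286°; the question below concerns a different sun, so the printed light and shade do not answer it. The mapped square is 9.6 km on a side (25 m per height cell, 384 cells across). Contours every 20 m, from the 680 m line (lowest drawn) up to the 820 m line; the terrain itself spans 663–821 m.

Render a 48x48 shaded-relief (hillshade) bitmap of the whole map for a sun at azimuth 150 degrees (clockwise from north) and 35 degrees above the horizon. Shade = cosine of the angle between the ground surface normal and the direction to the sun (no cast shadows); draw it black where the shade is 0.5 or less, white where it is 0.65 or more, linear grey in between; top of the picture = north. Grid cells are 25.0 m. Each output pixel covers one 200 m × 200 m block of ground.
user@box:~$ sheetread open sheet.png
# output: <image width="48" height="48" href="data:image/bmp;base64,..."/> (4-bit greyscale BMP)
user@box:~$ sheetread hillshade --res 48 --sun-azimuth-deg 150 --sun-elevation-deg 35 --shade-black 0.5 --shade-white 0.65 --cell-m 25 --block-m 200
<image width="48" height="48" href="data:image/bmp;base64,Qk32BAAAAAAAAHYAAAAoAAAAMAAAADAAAAABAAQAAAAAAIAEAAATCwAAEwsAABAAAAAAAAAAAAAAABEREQAiIiIAMzMzAERERABVVVUAZmZmAHd3dwCIiIgAmZmZAKqqqgC7u7sAzMzMAN3d3QDu7u4A////AIiIiIiIiIiIiIh3d3d3d3dmZlVERWd4iIiIiIiIiIiIiIh3d3d3d3ZmZUQzNGd4iIiIiIiIiIiIiIh3d3d3d2ZlVCEBNWeImYiIiIiIiIiIiIiHd3d3d2ZlVDM0Z4iZmYiIiZmYiIiIiIiHd3d3d3Znd4mZmZmZmYiJmZmZmYiIiIiId3d3d3eJq93bqpmZmYiZmZmZmZiIiIiIh3d3d4iavMy6mZmZmImZmZmZmZmIiIiIiHd3iIiZqqmZiIiIiImZmZmZmZmYiIiIiIiIiIiIiIiIiIiIiJmZmZmZmZmYiIiIiIiIiIiHd3d3d3eIiJmZmZmZmZmZiIiIiIiId3d3d3Z3d3d4iJmZmZmZmZmZiIiIiIiHd3d3ZmZmZ3d3eImZmZmZmZmZiIiIiIh3d3d2ZmZmZnd3d4mZmZmZmZmZiIiIiIh3d3dmZmZmZnd3d4iZmZmZmZmZiIiIiId3d3dmZmZmZnd3d4iJmZmZmZmZiIiIh3d3d3dmZmZmZmd3d4iImZmZmZmYiIiId3d3d3ZmZmZmZnd3d4iIiZmZmZmYiIh3d3dmZmZmZmZmZnd3d3eIiImZmZmIiId3dmZmZmZmZmZmZ3d3d3d4iIiImYiIiHd2ZVVURVVVZmZmd3d3d3d3eIiIiIiIiHdmVUQzMzRFVmZnd3d3d2d3d4iIiIiIiHdmVEMiIiM0VWZnd3d3d2Znd3eIiIiIiId2ZUMyIiIzRVZnd3d3d2Zmd3d4iIiIiIiIdmVDMiI0RWZnd3d3iGZmZ3d3iIiIiZmZmYd2VEREVWZ3d4iIiGZmZnd3eIiImZqru7qph3ZmZnd3iIiZmWZmZmd3d4iImaq8zd3cuqmIiIiIiZmqqmZmZmd3d3iImaq83e7u3cuqmZmZmqqqulVmZmd3d3iIiZq8ze7u7tzLuqqqqqu7qmZmZmZ3d3eIiJmrzN3u7t3Mu7u7u6qqqmZmZmZ3d3eIiJmau8zd3d3Mu7u7qqqpmWZmZmZ3d3d4iImZqru8zMzLu7uqqpmYh2ZmZmd3d3d4iIiJmaqru7u7u6qqmZiHdmZmZmd3d3d3iIiImZmqqqqqqqmZiId2VWZmZnd3d3d3d4iIiJmZmqqqmZmIh3dmVGZmZ3d3d3d3d3eIiIiJmZmZmYiHd2ZmVWZnd3d3d3d3d3d3d4iIiImZiIh3d2ZmZnd3d3d3d3d3d3d3d3d3iIiIiId3d3d3d3d3d3d3d3d3d3dmZ3d3d3eIiIh3d3iImXd3d3d3d3d3dmZmZmZmd3d3d4iIiImaq3d3d3d3d3d3ZmZmZmZmZmZnd3d4iImau3d3d3d3d3d2ZmZlVVVVVmZmZnd3eImaq3d3d3d3d3d2ZmZVVVVVVVVWZmZ3d4iZqnd3d3d3d3dmZmVVVVVVVVVVVmZnd3iJmnd3d3d3d3d2ZmVVVVRERFVVVWZmd3iImXd3d3d3d3d2ZmZVVVRERFVVVWZmd3eIiHd3d3d3d3d2ZmZVVVVVVVVVVmZmd3d4iHd3d3d3d3d3ZmZlVVVVVVVVVmZmd3d3iA=="/>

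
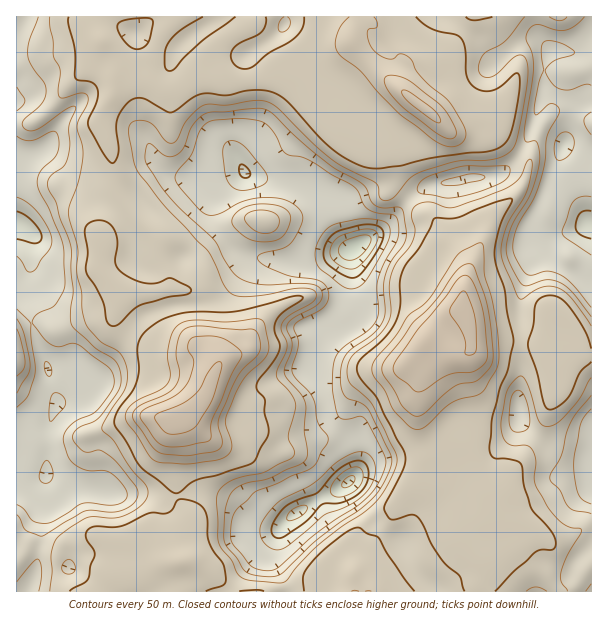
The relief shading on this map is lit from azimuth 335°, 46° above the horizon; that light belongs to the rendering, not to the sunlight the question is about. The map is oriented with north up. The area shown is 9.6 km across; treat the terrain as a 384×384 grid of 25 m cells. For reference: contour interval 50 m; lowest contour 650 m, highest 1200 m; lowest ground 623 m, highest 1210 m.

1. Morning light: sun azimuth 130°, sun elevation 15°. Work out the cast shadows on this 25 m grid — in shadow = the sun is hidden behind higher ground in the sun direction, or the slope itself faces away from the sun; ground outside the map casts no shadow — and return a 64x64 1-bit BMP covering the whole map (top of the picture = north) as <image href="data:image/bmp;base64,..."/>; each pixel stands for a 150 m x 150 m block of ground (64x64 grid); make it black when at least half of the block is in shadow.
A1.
<image width="64" height="64" href="data:image/bmp;base64,Qk0+AgAAAAAAAD4AAAAoAAAAQAAAAEAAAAABAAEAAAAAAAACAAATCwAAEwsAAAIAAAAAAAAA////AAAAAAAgAAAAAAAAAAAAADwAAAAAAAAAPwAAAAAAAAAPgAAAAAAAAA/AAAAAEAAAD+AAAAAYAAAP8AAAAB8AAA/8AAAAH/wAB/4AAAAP/AAD/wAAAAR8AAD/gAAAABAAAD/AAAAAAAAAH8AAAAAAAAAP4AAAAAAAAAfgAAAAAAAAA8AAAAAAAAAAAAAABAAAAAAAAAAPgAAAAAAAAAfoAAAAAAAAAf8AAAAAAMAB/8AAAAAAAAD/4AAAAAAAAP/gABAAAAAB8MAAGAAAAADgAAAdwAAAAABAAD/gAAAAAMAAP/AAAAAA4AAf+AAAAAD5AB/8AAAAAPnAD/wAAAAAQAAP/gAAAgAACAf/AAAGAAAPB8+A4AYAAA+Hz4DgBgAAAg/HwMAGAAAAD+PAAA4AAAAP8AAAHgAAAA/4AAAYAAAAD/gAAAAAAAAD8AAAAAAAAAAwAAAAAAHgABBAAAAAAfAADPgAAAAAwAAA/gAAAAAAAAB/ABAAAAAAAAcAEAAAAAAAAAAAAAAAAAAAAAAAAAAAAAAAAAAAAAAAAAAAAAAAAAAAAAcAAAAAAAAA4wAAAAAAAAAhgAAAAAAAAAAAAAAAAAAAAAAAAAAAAAAAAAAAAAACAAAAAAAAAAIAAAAAAAAAAAAAAAAAAAAAAAAAAAAAAAAAAAAAAgAAAAAgAAAAAAAAAA=="/>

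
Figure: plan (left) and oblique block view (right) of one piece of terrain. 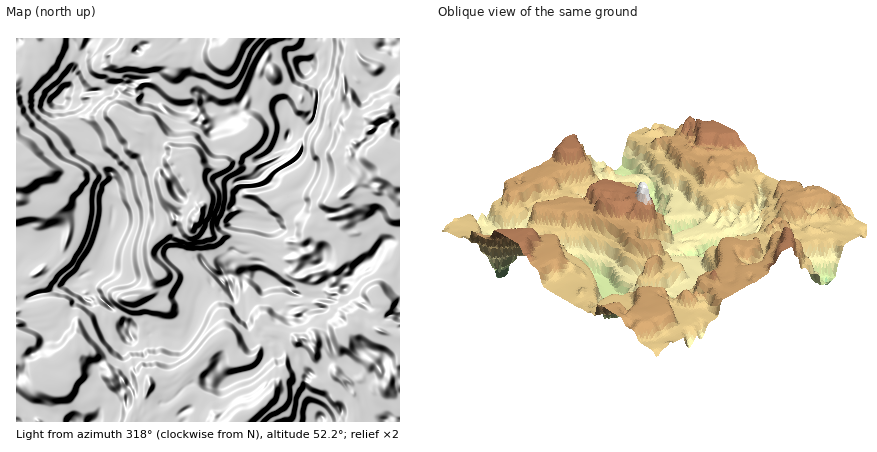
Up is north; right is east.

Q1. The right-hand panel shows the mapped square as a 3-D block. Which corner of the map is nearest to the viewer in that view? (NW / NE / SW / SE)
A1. SW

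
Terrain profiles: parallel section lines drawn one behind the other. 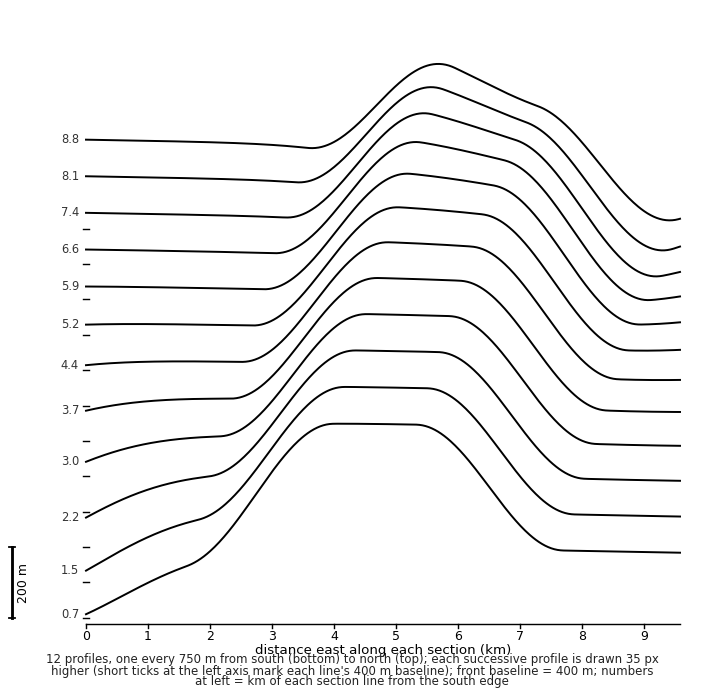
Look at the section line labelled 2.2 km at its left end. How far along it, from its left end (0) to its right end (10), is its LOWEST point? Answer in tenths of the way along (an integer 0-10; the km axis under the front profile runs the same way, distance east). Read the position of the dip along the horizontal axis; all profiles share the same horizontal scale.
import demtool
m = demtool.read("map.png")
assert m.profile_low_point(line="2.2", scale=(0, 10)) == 0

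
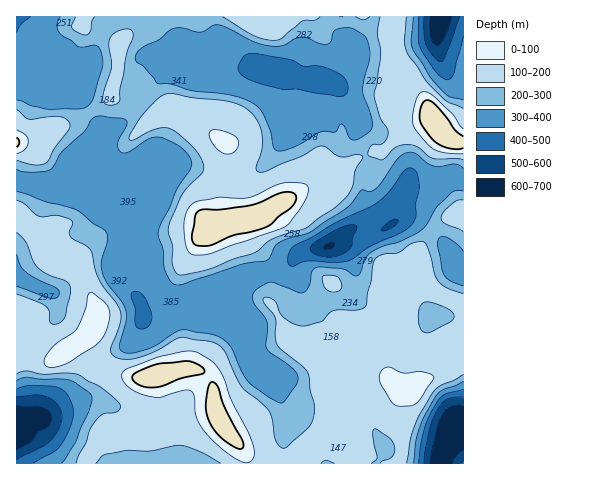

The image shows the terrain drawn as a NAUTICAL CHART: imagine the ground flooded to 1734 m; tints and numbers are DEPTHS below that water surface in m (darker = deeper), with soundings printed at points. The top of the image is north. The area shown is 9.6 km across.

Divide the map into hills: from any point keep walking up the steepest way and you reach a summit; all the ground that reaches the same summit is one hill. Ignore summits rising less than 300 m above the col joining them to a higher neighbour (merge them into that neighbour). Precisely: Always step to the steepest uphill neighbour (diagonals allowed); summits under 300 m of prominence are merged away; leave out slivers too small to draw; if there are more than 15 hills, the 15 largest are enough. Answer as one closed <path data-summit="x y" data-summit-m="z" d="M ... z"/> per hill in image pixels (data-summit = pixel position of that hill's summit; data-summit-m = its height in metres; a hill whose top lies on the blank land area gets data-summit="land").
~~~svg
<path data-summit="land" d="M459 180l-12 0-12 5-18-1-6 2-5 6-10 17-1 13-37 19-17-2-13 8-27 5-16 15-37 11-9 9-9 21-8 2-18-15-8 7-35 9-8 0-10 6-2-11-6-12-1-11-11-12-3-11 10-35-1-11-19-20-16-2-13-7-64-2-1 280 424 1 10-23 6-6 8-3 0-250z"/><path data-summit="land" d="M463 16l-446 0-1 57 17-1 6 10 18 10 6 0 12-7 13 27 12 14 4 7 0 7-6 11-8 7-10 4 0 21 10 8 20 3 20 22 0 9-10 35 3 11 11 12 0 7 7 16 1 10 11-5 8 0 35-9 8-7 19 15 9-4 7-19 9-9 37-11 16-15 27-5 13-8 17 2 30-14 7-5 1-13 10-17 5-6 6-2 18 1 12-5 17 1z"/><path data-summit="land" d="M33 72l-17 2 0 108 29 3 36 0-1-23 10-4 8-7 6-11 0-7-19-27-10-21-12 7-6 0-18-10z"/>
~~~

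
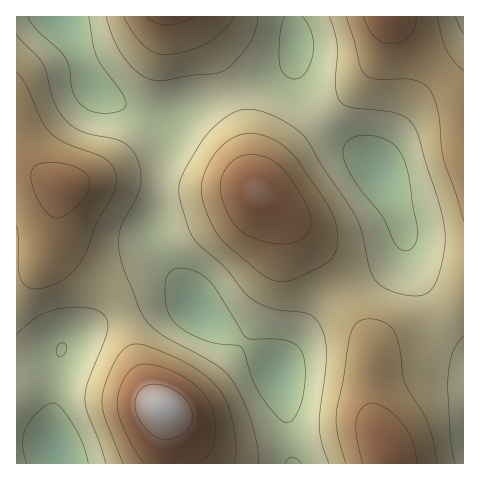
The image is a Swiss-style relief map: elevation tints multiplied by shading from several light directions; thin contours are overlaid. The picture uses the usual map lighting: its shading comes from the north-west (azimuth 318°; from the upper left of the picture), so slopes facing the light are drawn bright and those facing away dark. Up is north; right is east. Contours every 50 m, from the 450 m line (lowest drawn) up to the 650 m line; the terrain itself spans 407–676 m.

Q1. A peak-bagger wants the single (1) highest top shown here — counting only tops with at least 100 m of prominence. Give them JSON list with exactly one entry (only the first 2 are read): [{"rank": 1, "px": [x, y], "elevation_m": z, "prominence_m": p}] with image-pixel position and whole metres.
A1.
[{"rank": 1, "px": [161, 407], "elevation_m": 676, "prominence_m": 269}]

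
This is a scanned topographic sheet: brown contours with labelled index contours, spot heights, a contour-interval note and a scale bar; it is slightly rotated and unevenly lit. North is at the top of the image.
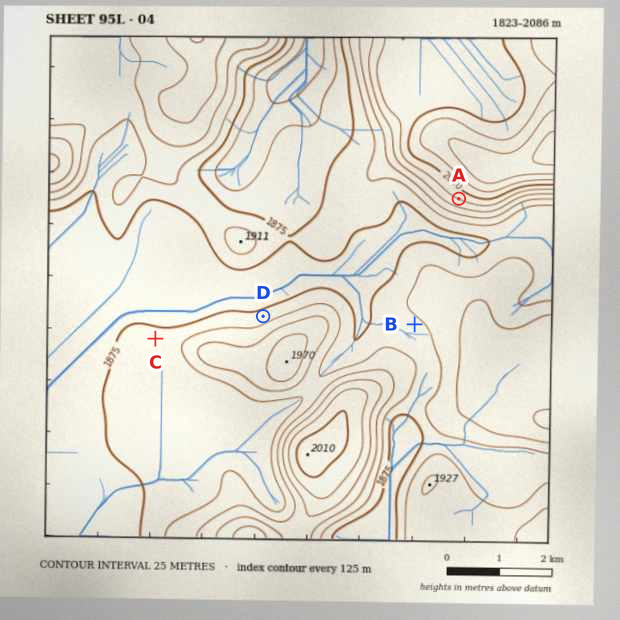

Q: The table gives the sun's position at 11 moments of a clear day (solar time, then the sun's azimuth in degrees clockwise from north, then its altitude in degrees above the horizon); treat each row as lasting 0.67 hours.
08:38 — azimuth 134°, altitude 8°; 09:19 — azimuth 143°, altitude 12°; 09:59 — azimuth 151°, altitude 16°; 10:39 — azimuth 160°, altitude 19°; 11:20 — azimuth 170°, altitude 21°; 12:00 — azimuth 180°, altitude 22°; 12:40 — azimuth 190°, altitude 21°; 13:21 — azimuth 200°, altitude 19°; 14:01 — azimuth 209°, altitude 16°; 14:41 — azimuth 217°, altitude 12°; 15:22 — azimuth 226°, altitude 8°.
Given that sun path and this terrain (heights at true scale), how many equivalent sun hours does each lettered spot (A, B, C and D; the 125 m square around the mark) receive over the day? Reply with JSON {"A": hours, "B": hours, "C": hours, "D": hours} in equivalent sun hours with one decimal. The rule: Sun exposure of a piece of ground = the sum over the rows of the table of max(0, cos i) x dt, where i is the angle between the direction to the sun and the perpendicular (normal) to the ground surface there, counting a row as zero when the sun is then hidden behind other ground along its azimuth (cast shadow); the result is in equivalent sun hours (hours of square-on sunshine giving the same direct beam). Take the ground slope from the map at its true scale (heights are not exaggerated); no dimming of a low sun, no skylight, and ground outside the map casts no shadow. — {"A": 2.8, "B": 2.2, "C": 1.9, "D": 1.5}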